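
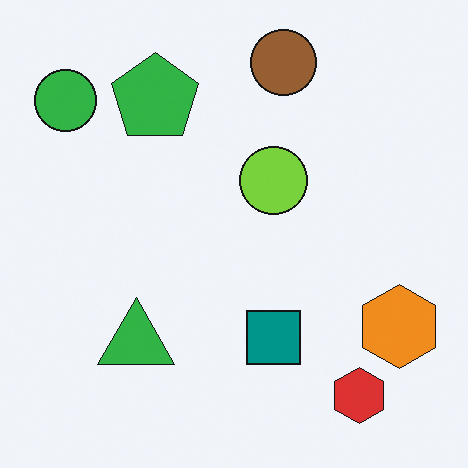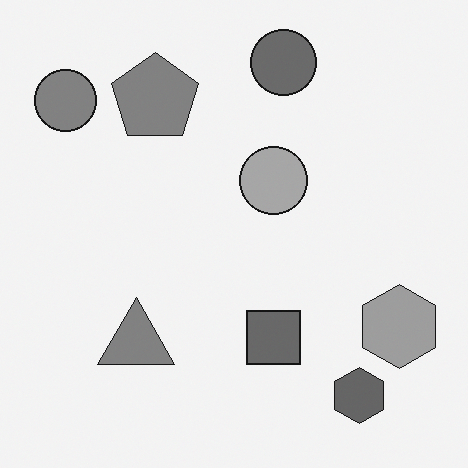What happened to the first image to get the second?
This is the original image converted to grayscale.

All color is removed — every shape is now a shade of grey.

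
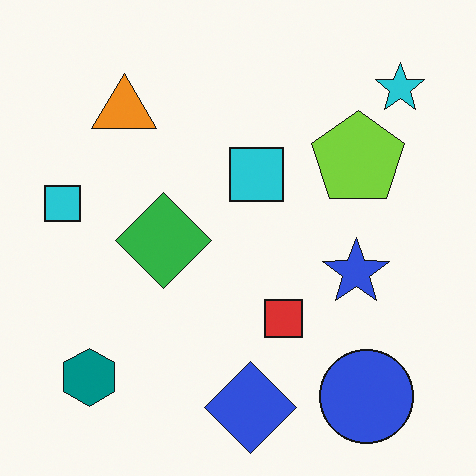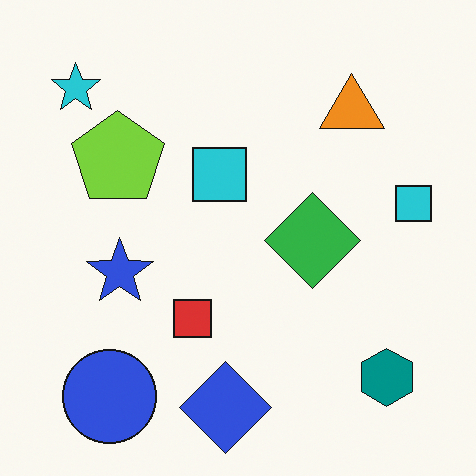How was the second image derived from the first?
The transformation is: flipped horizontally (left ↔ right).

The cyan star is in the top-right of the first image and the top-left of the second — shapes on opposite sides of the vertical midline have swapped in a mirror flip.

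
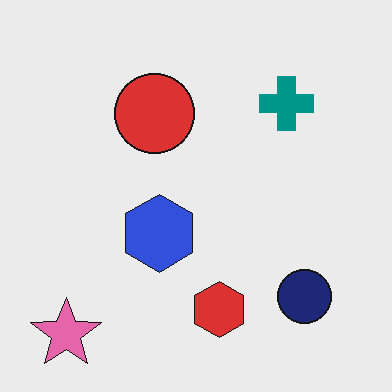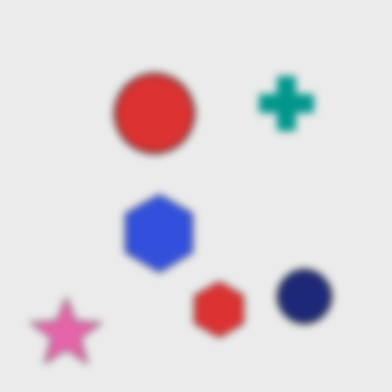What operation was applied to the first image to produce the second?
The image was moderately blurred.

Shape edges and outlines are uniformly softened across the whole image.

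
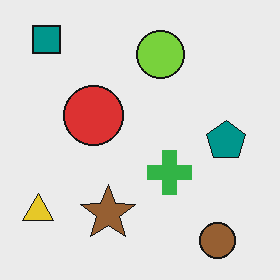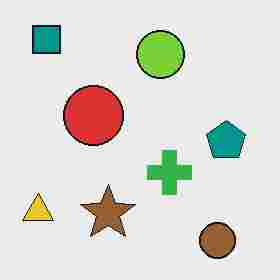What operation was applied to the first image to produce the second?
This is the original image heavily JPEG-compressed with obvious blocking artifacts.

Blocky 8×8 compression artifacts appear around shape edges and the flat background shows ringing — characteristic JPEG degradation.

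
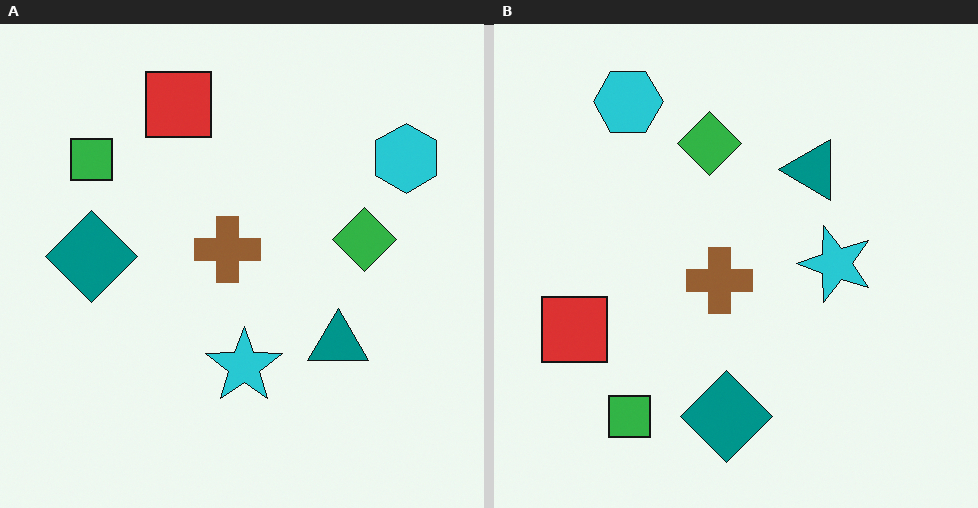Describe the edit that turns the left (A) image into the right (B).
Rotated 90° counter-clockwise.

The cyan hexagon sits in the top-right of the left (A) image and the top-left of the right (B) — consistent with a whole-image 90° counter-clockwise rotation.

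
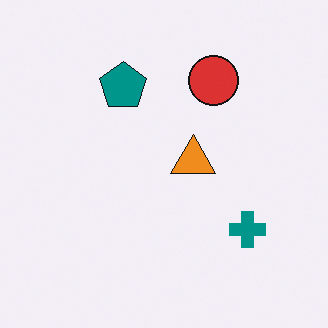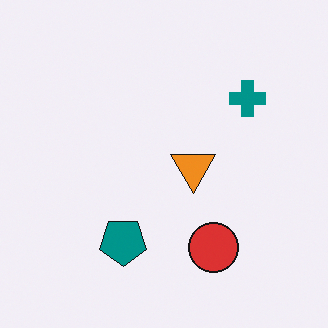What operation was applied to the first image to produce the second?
Flipped vertically (top ↔ bottom).

The red circle is in the top of the first image and the bottom of the second — shapes on opposite sides of the horizontal midline have swapped in a mirror flip.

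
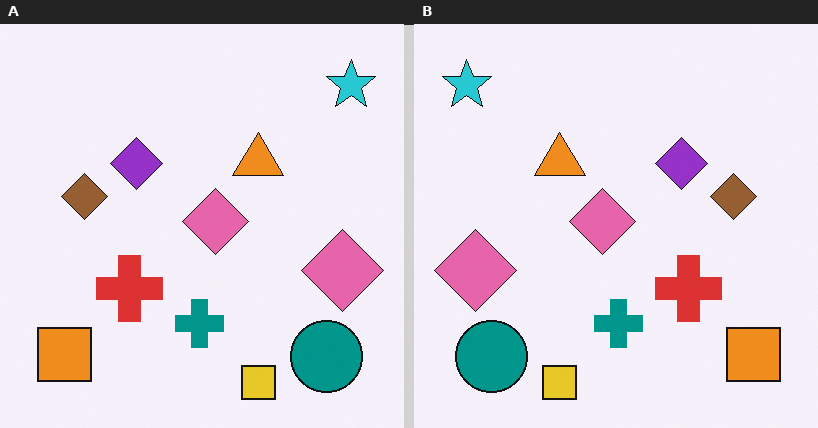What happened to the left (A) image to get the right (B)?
It was flipped horizontally (left ↔ right).

The cyan star is in the top-right of the left (A) image and the top-left of the right (B) — shapes on opposite sides of the vertical midline have swapped in a mirror flip.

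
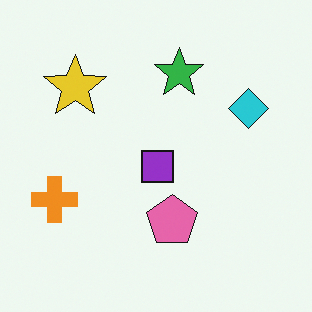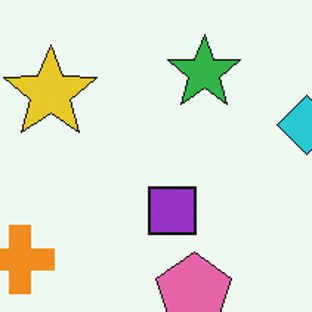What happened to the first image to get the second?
The image was cropped slightly and scaled back up.

The visible shapes are larger and the field of view is narrower; shapes near the original edges may be partly or wholly outside the frame — a crop-and-rescale.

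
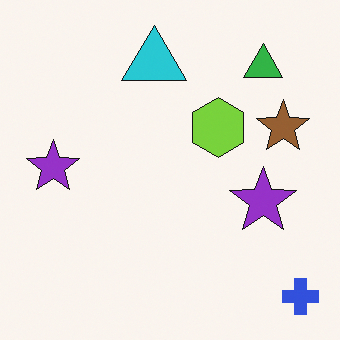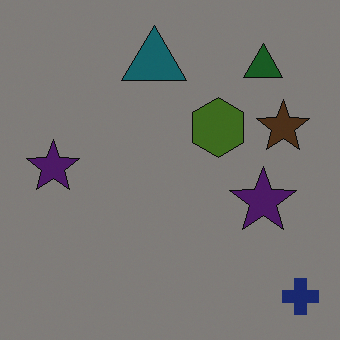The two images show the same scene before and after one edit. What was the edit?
The image was darkened a lot.

Every pixel — background and shapes alike — is uniformly darkened.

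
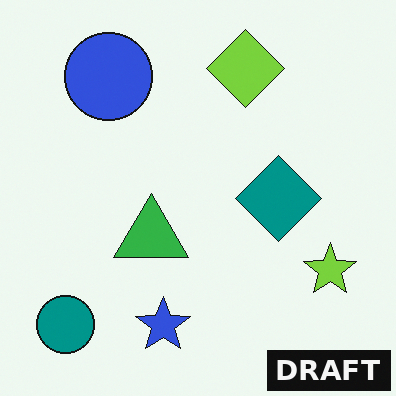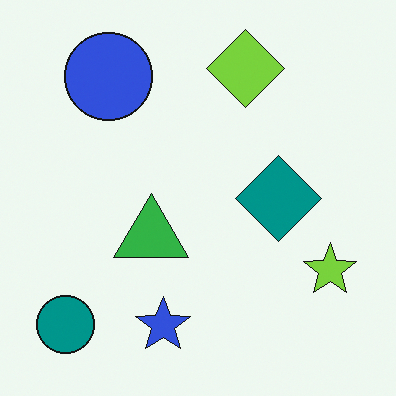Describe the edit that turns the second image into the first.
The first image is the second watermarked with the text "DRAFT" in the lower-right corner.

A dark label reading "DRAFT" appears in the lower-right corner.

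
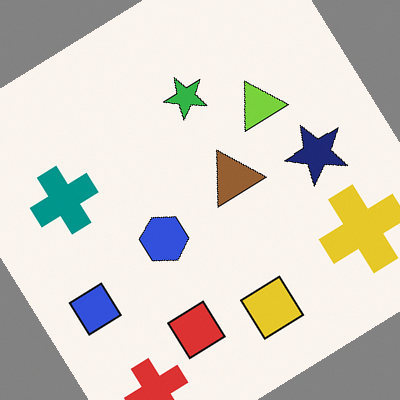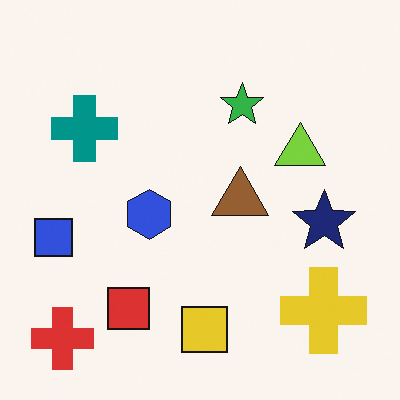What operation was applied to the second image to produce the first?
The transformation is: rotated counter-clockwise by a large amount — several tens of degrees.

Every shape is tilted by the same angle and the image corners show triangular fill wedges — a whole-image rotation by a non-right angle.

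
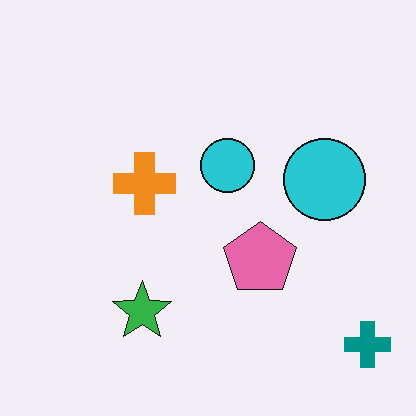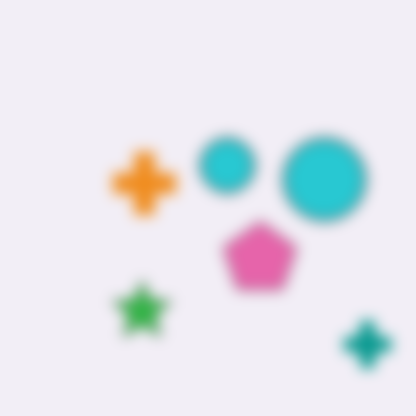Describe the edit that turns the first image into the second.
The image was strongly gaussian-blurred.

Shape edges and outlines are uniformly softened across the whole image.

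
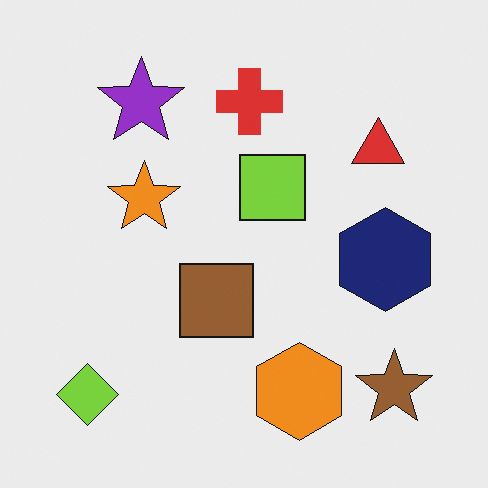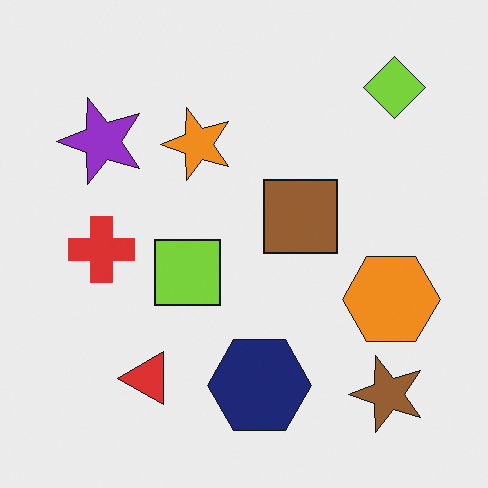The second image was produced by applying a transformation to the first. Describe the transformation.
The transformation is: transposed (reflected across the top-left ↔ bottom-right diagonal).

Shapes have swapped their row and column positions — what was in the top-right is now in the bottom-left — a diagonal reflection.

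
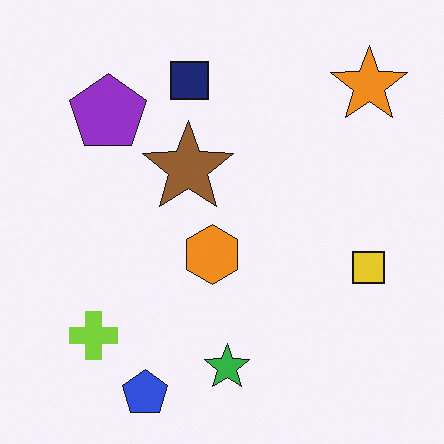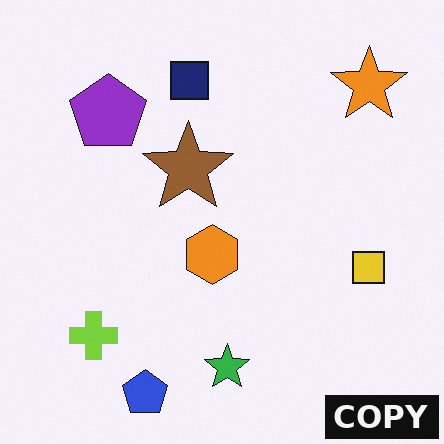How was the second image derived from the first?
Watermarked with the text "COPY" in the lower-right corner.

A dark label reading "COPY" appears in the lower-right corner.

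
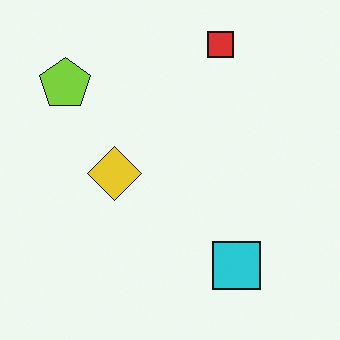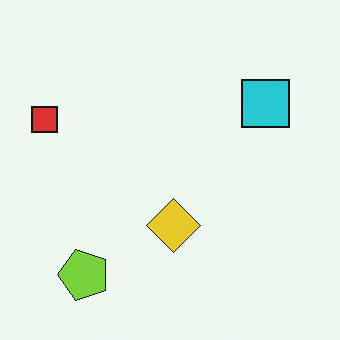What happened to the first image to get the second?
The transformation is: rotated 90° counter-clockwise.

The lime pentagon sits in the top-left of the first image and the bottom-left of the second — consistent with a whole-image 90° counter-clockwise rotation.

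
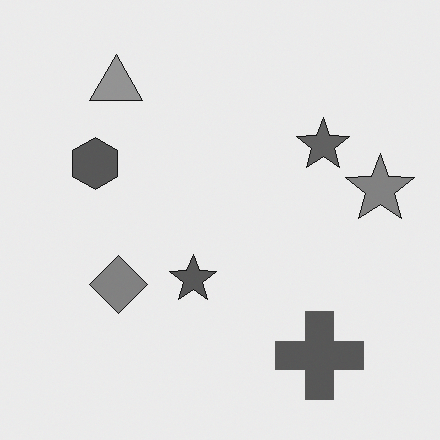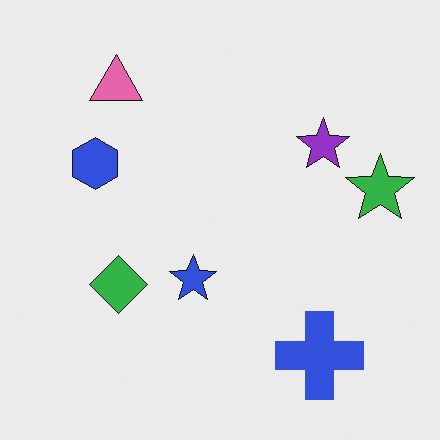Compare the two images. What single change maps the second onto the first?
It was converted to grayscale.

All color is removed — every shape is now a shade of grey.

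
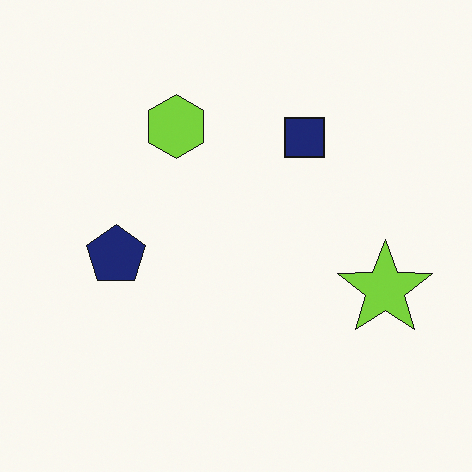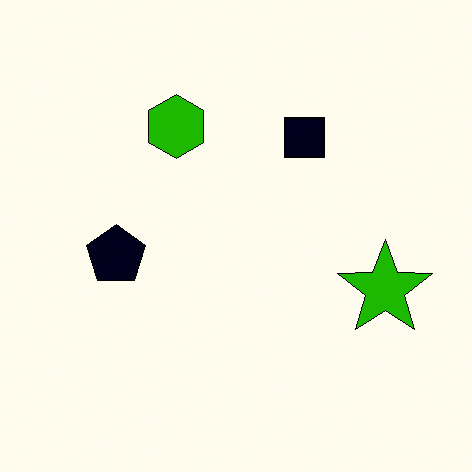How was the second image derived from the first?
The transformation is: boosted in contrast.

Tones are pushed away from mid-grey across the whole image — a global contrast change.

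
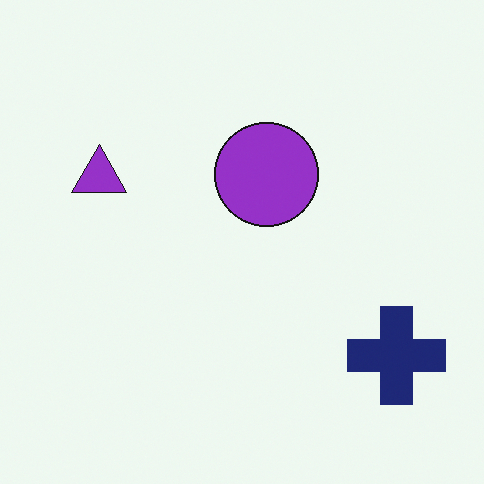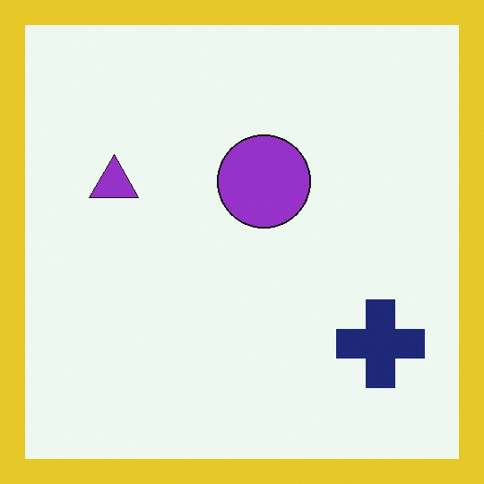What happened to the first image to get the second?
The image was framed with a yellow border.

A solid yellow frame runs around the edge of the second image, with the content slightly shrunk inside it.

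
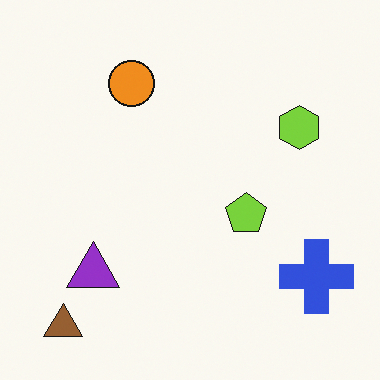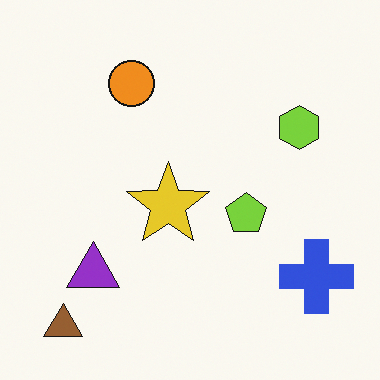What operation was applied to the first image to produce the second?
The transformation is: overlaid with an additional yellow star.

A yellow star appears in the second image that is absent from the first.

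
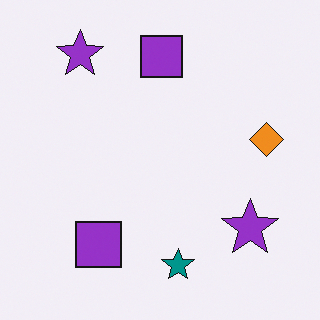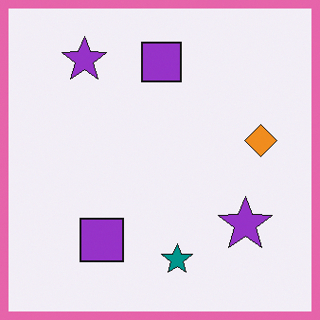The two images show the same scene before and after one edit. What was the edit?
Framed with a pink border.

A solid pink frame runs around the edge of the second image, with the content slightly shrunk inside it.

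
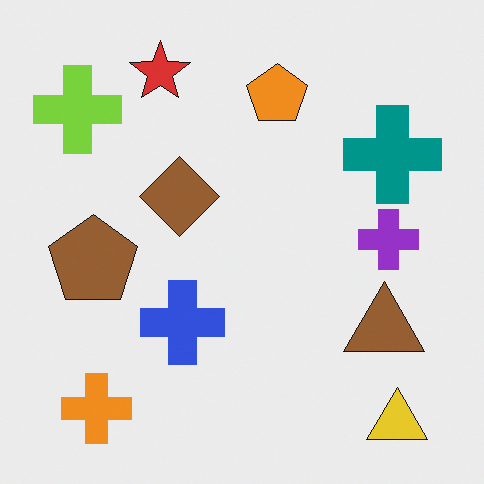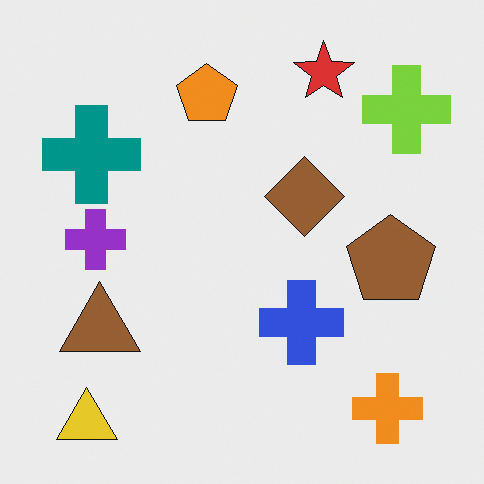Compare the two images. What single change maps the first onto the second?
The image was flipped horizontally (left ↔ right).

The lime cross is in the top-left of the first image and the top-right of the second — shapes on opposite sides of the vertical midline have swapped in a mirror flip.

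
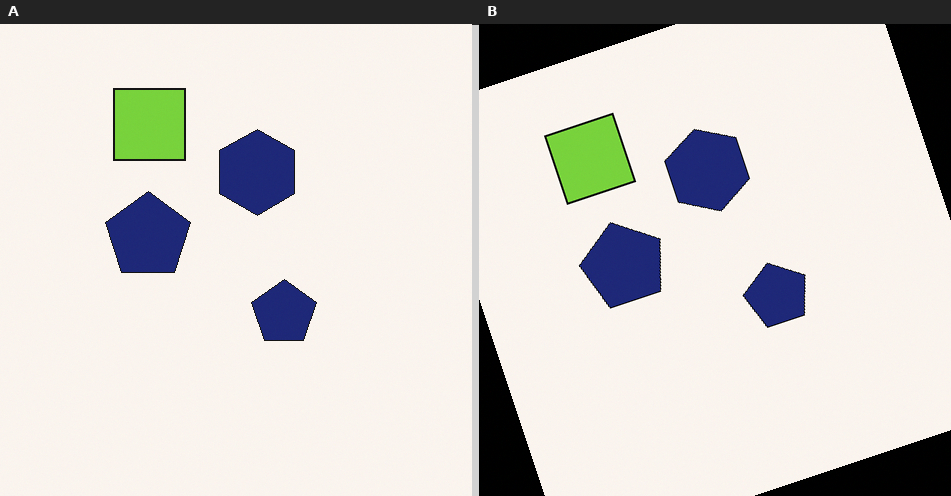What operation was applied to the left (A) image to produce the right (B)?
This is the original image rotated counter-clockwise by a clearly visible amount.

Every shape is tilted by the same angle and the image corners show triangular fill wedges — a whole-image rotation by a non-right angle.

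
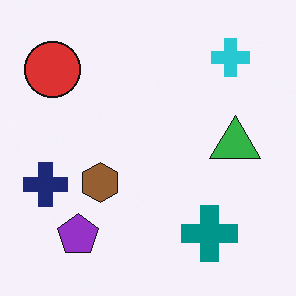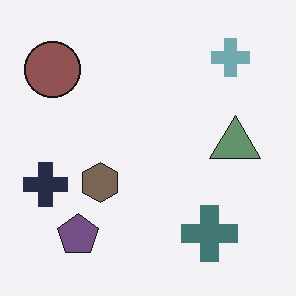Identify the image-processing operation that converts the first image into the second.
The image was made much more muted (saturation change).

All colors are more muted and greyish — a global saturation change.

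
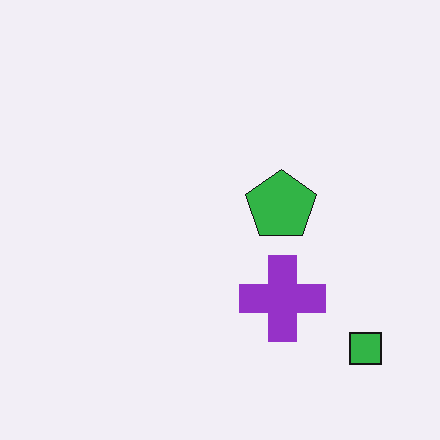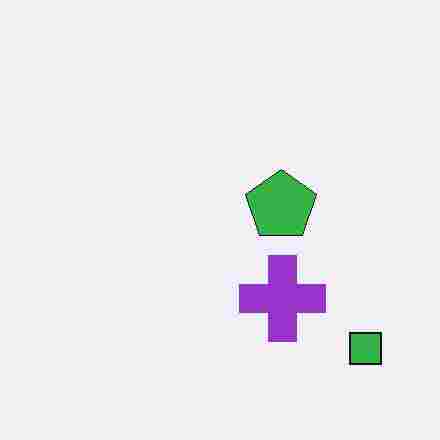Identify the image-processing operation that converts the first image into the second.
Degraded with heavy JPEG compression.

Blocky 8×8 compression artifacts appear around shape edges and the flat background shows ringing — characteristic JPEG degradation.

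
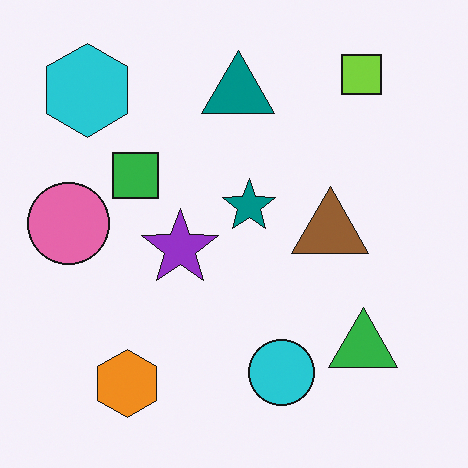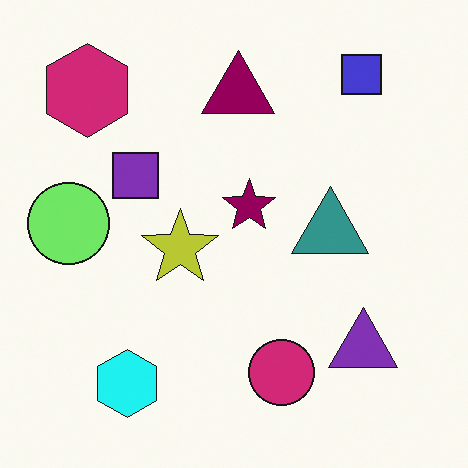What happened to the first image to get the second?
It was hue-shifted through roughly a third of the color wheel.

Every shape's color has rotated by the same amount around the hue wheel — a uniform hue shift.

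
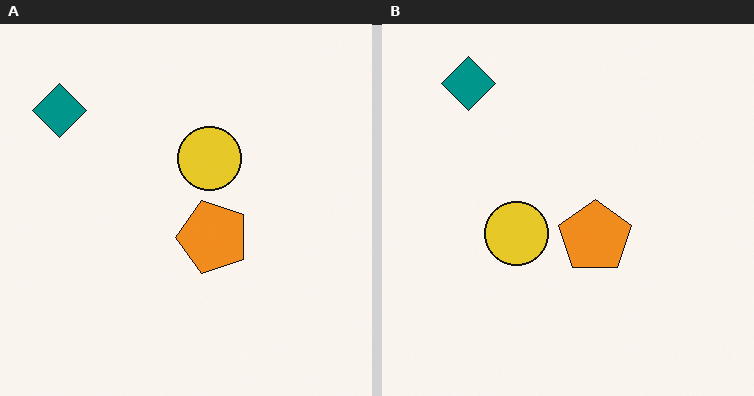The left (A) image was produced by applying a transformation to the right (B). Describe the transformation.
This is the original image transposed (reflected across the top-left ↔ bottom-right diagonal).

Shapes have swapped their row and column positions — what was in the top-right is now in the bottom-left — a diagonal reflection.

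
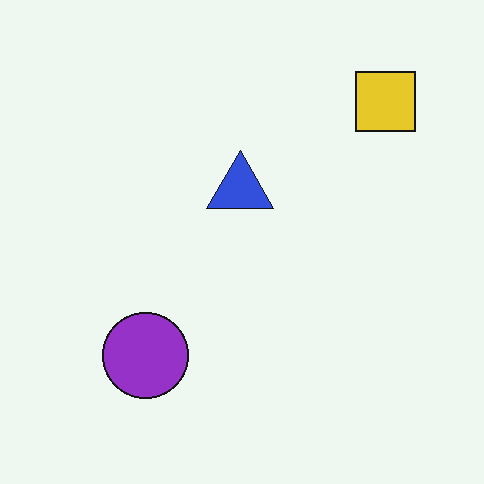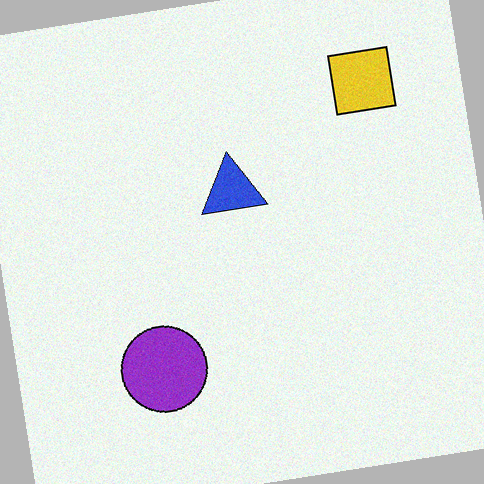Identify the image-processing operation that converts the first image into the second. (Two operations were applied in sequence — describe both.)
The second image is the first degraded with light additive noise, then rotated counter-clockwise by a few degrees.

Random speckle covers the whole image, including the flat background. Every shape is tilted by the same angle and the image corners show triangular fill wedges — a whole-image rotation by a non-right angle.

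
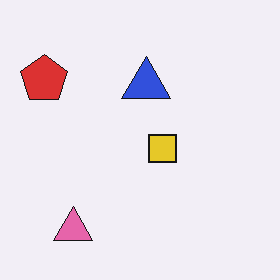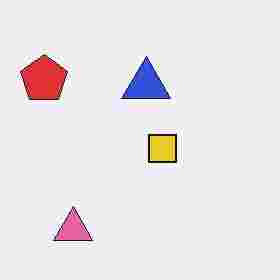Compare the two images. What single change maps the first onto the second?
Heavily JPEG-compressed with obvious blocking artifacts.

Blocky 8×8 compression artifacts appear around shape edges and the flat background shows ringing — characteristic JPEG degradation.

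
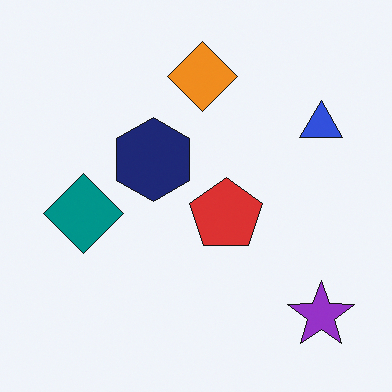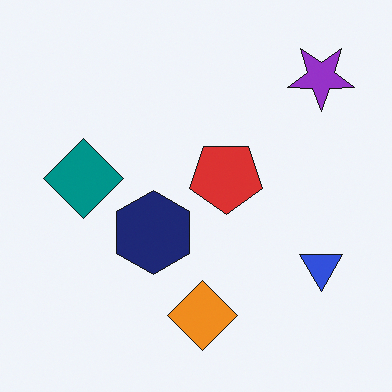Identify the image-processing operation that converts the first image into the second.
The second image is the first flipped vertically (top ↔ bottom).

The orange diamond is in the top of the first image and the bottom of the second — shapes on opposite sides of the horizontal midline have swapped in a mirror flip.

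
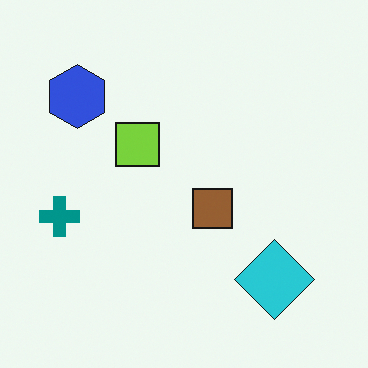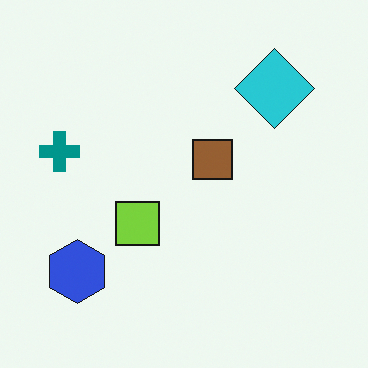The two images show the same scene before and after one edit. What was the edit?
The image was flipped vertically (top ↔ bottom).

The cyan diamond is in the bottom-right of the first image and the top-right of the second — shapes on opposite sides of the horizontal midline have swapped in a mirror flip.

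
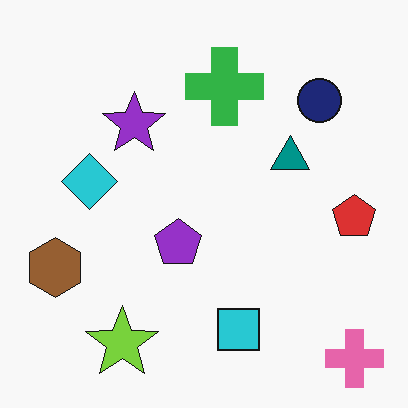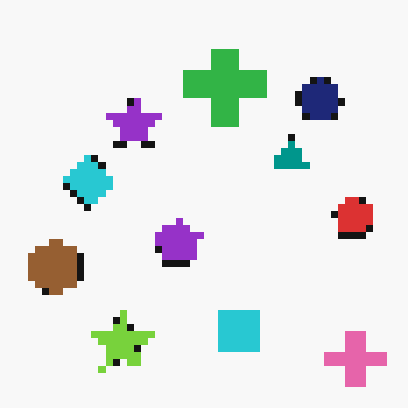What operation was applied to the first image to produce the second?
The image was pixelated into visible square blocks.

Shapes are reduced to large square blocks; fine edges and outlines are lost — a downscale-then-upscale (mosaic) effect.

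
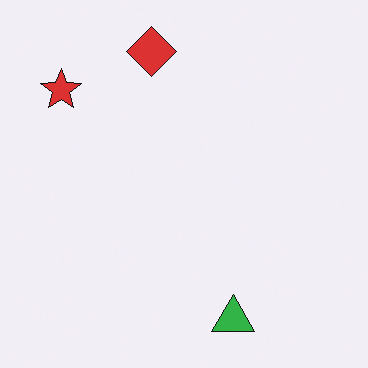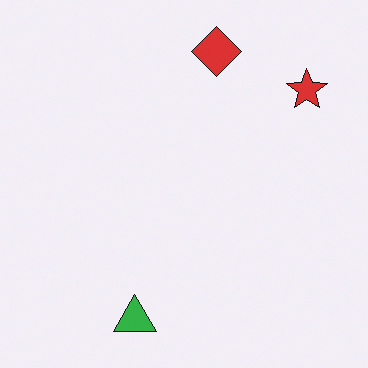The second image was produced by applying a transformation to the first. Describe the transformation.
The transformation is: flipped horizontally (left ↔ right).

The red star is in the top-left of the first image and the top-right of the second — shapes on opposite sides of the vertical midline have swapped in a mirror flip.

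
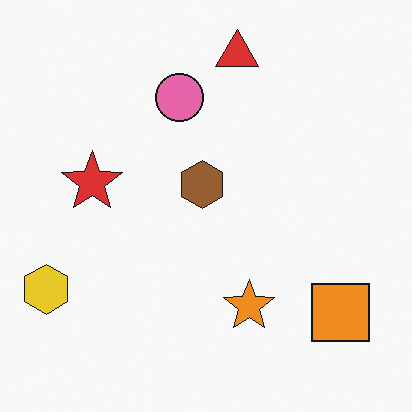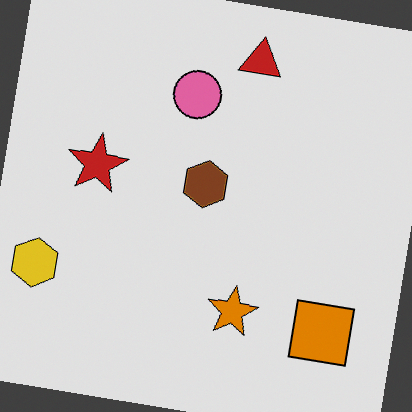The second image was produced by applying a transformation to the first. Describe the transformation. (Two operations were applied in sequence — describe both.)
The transformation is: rotated clockwise by a few degrees, then posterized to a reduced palette.

Every shape is tilted by the same angle and the image corners show triangular fill wedges — a whole-image rotation by a non-right angle. Each flat color has snapped to a coarser quantized level — most visibly, the near-white background has dropped to a flat grey.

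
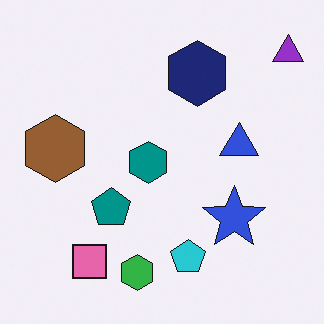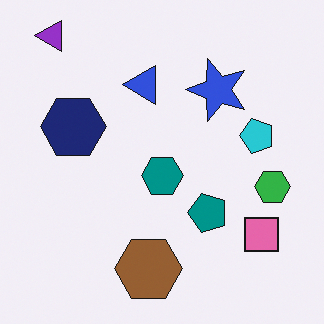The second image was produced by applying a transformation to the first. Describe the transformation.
The image was rotated 90° counter-clockwise.

The purple triangle sits in the top-right of the first image and the top-left of the second — consistent with a whole-image 90° counter-clockwise rotation.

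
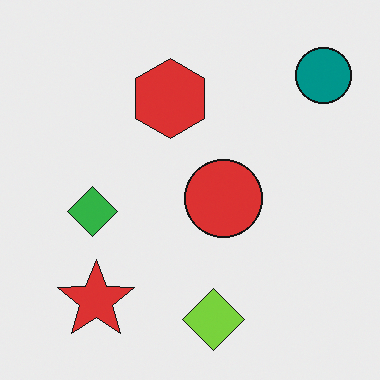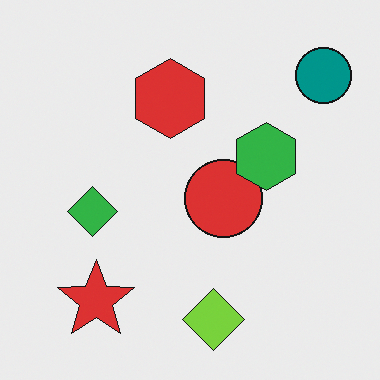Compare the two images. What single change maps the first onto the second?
It was overlaid with an additional green hexagon.

A green hexagon appears in the second image that is absent from the first.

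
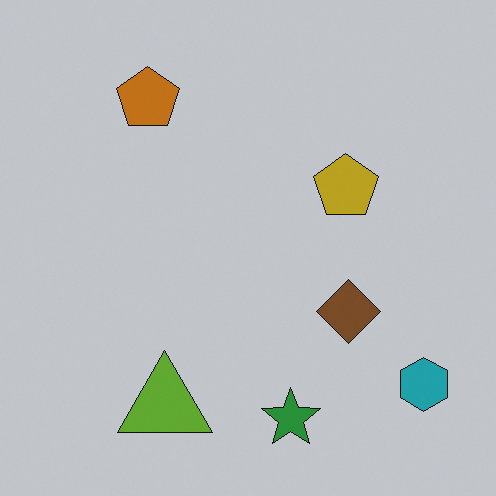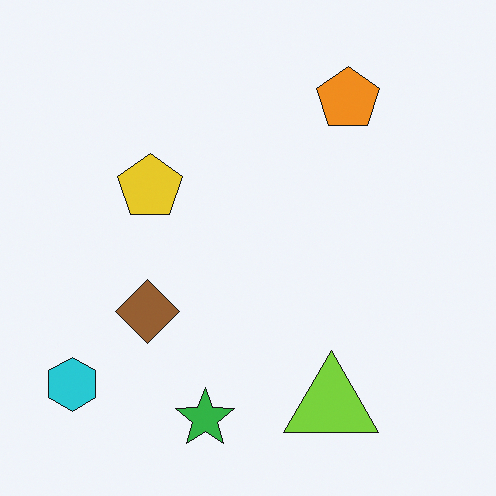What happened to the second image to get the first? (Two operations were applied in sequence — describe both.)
The first image is the second darkened a little, then flipped horizontally (left ↔ right).

Every pixel — background and shapes alike — is uniformly darkened. The cyan hexagon is in the bottom-left of the second image and the bottom-right of the first — shapes on opposite sides of the vertical midline have swapped in a mirror flip.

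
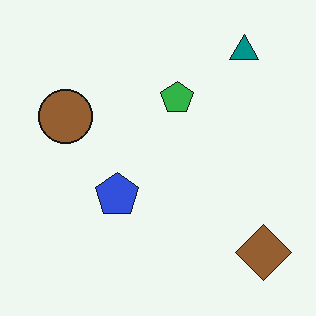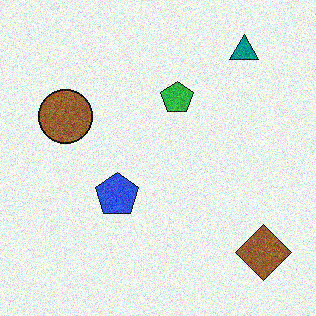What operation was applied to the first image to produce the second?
It was degraded with moderate additive noise.

Random speckle covers the whole image, including the flat background.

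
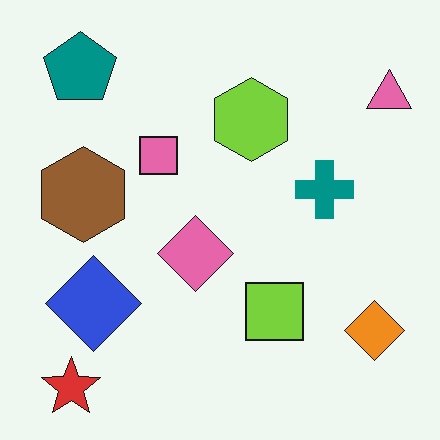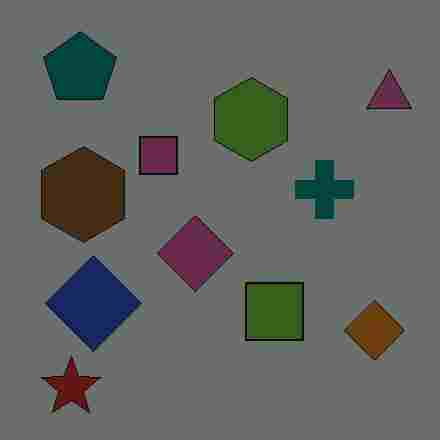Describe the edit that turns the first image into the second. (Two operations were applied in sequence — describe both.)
It was noticeably darkened, then degraded with heavy JPEG compression.

Every pixel — background and shapes alike — is uniformly darkened. Blocky 8×8 compression artifacts appear around shape edges and the flat background shows ringing — characteristic JPEG degradation.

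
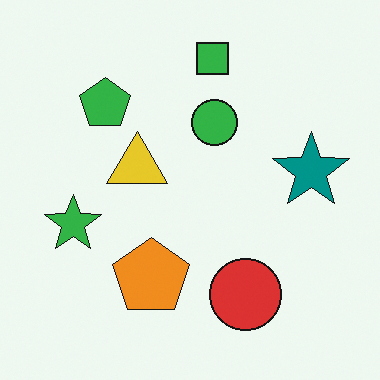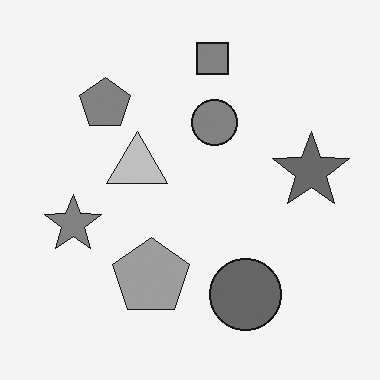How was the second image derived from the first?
The image was converted to grayscale.

All color is removed — every shape is now a shade of grey.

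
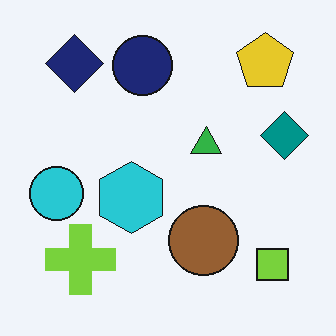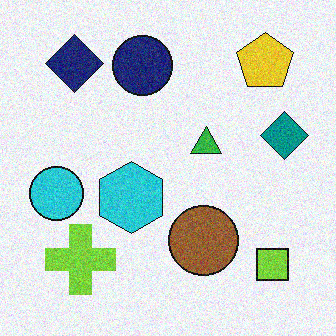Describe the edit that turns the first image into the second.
It was degraded with visible gaussian noise.

Random speckle covers the whole image, including the flat background.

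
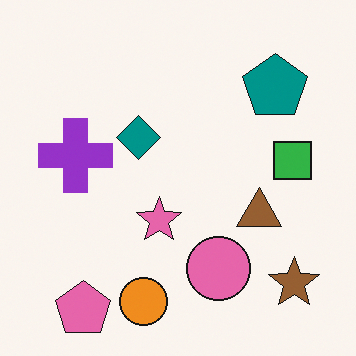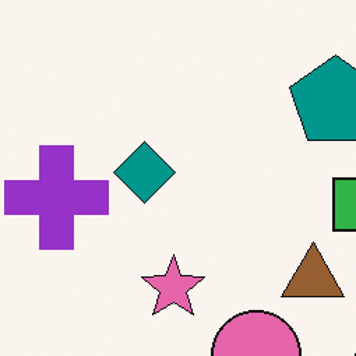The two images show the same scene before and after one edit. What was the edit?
It was cropped to a modestly smaller region and rescaled.

The visible shapes are larger and the field of view is narrower; shapes near the original edges may be partly or wholly outside the frame — a crop-and-rescale.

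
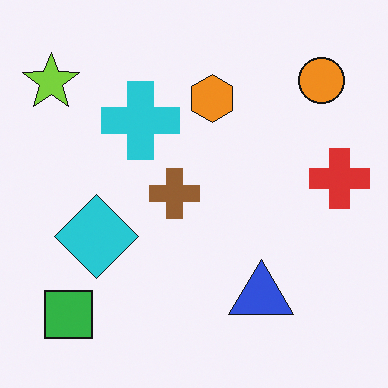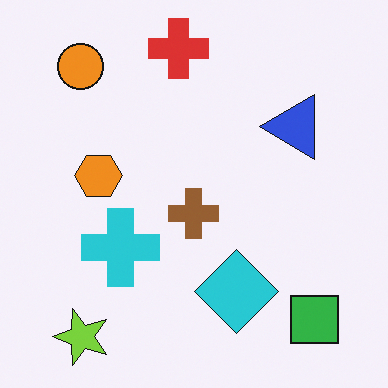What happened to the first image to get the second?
The transformation is: rotated 90° counter-clockwise.

The lime star sits in the top-left of the first image and the bottom-left of the second — consistent with a whole-image 90° counter-clockwise rotation.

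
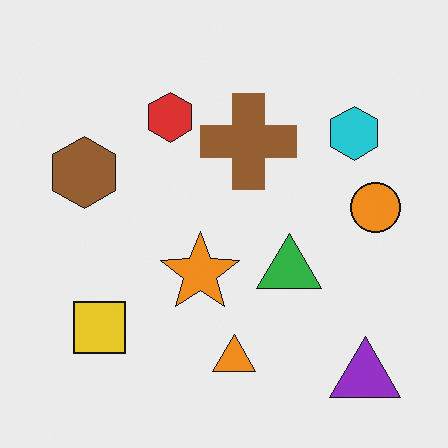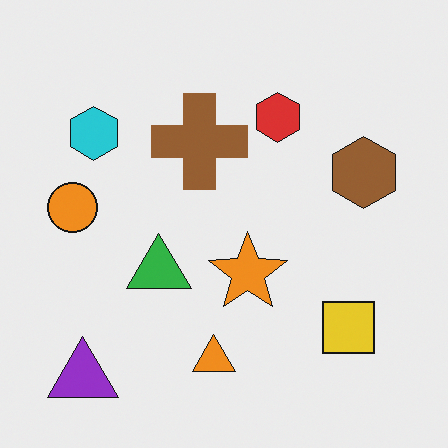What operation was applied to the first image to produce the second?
Flipped horizontally (left ↔ right).

The orange circle is in the right of the first image and the left of the second — shapes on opposite sides of the vertical midline have swapped in a mirror flip.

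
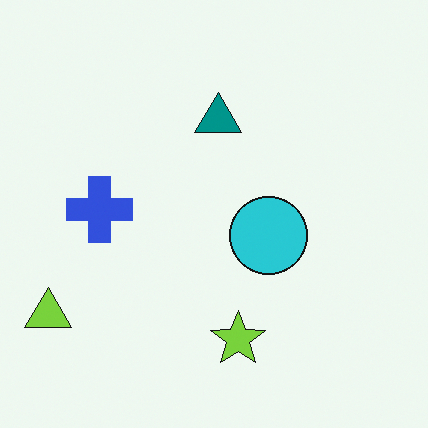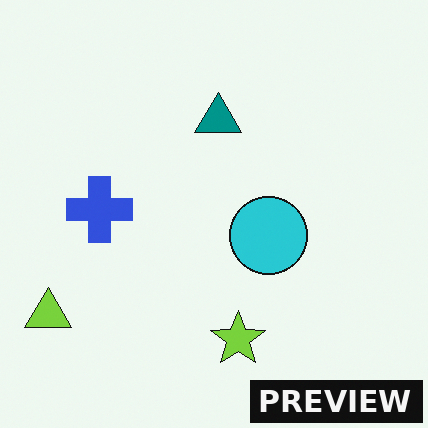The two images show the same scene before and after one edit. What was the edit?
Watermarked with the text "PREVIEW" in the lower-right corner.

A dark label reading "PREVIEW" appears in the lower-right corner.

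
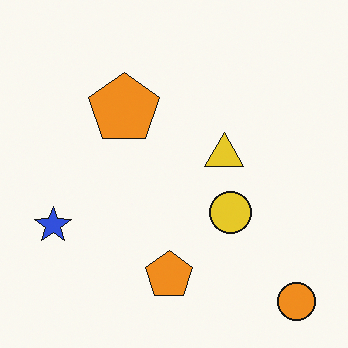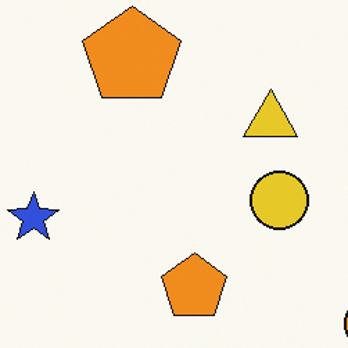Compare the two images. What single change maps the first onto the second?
Cropped to a modestly smaller region and rescaled.

The visible shapes are larger and the field of view is narrower; shapes near the original edges may be partly or wholly outside the frame — a crop-and-rescale.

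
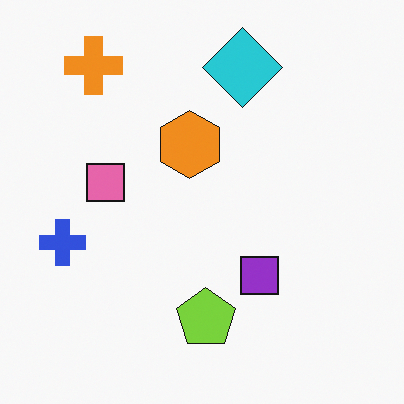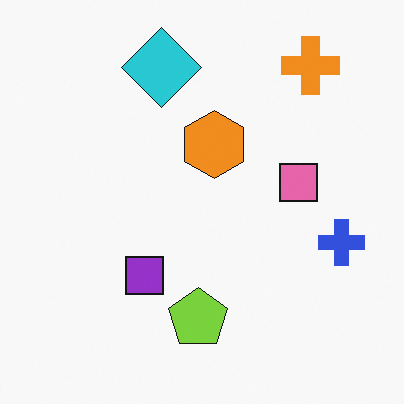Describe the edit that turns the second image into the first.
It was flipped horizontally (left ↔ right).

The blue cross is in the right of the second image and the left of the first — shapes on opposite sides of the vertical midline have swapped in a mirror flip.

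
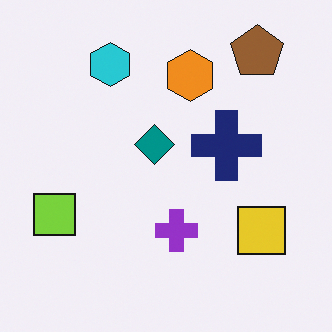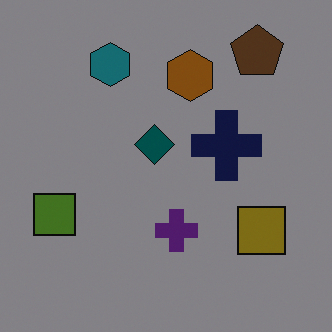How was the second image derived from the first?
Substantially darkened.

Every pixel — background and shapes alike — is uniformly darkened.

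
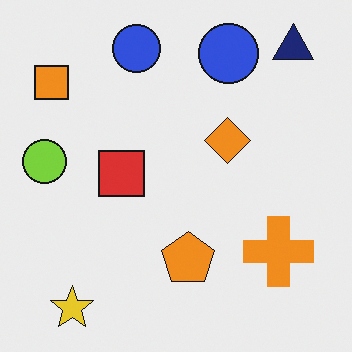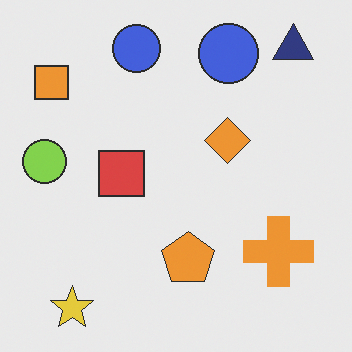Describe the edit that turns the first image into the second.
Given slightly reduced contrast.

Tones are pushed toward mid-grey across the whole image — a global contrast change.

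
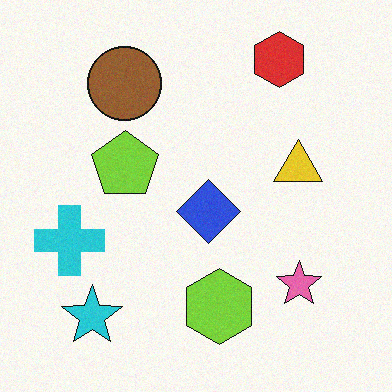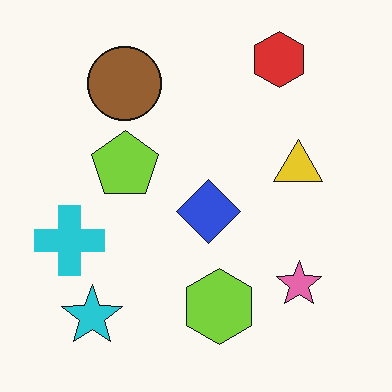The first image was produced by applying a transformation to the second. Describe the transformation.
The transformation is: degraded with light additive noise.

Random speckle covers the whole image, including the flat background.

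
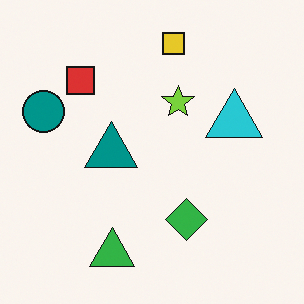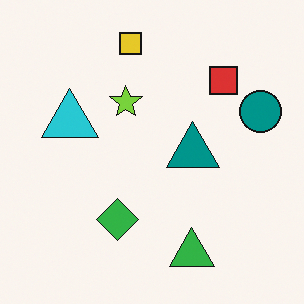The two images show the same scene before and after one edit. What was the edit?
It was flipped horizontally (left ↔ right).

The teal circle is in the left of the first image and the right of the second — shapes on opposite sides of the vertical midline have swapped in a mirror flip.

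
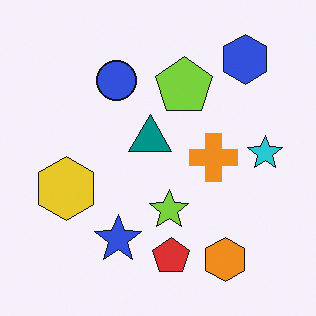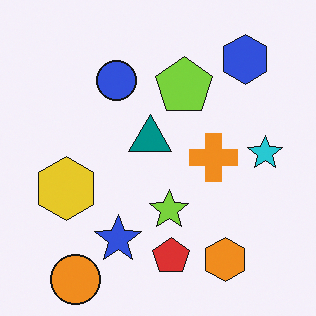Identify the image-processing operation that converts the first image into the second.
The image was overlaid with an additional orange circle.

An orange circle appears in the second image that is absent from the first.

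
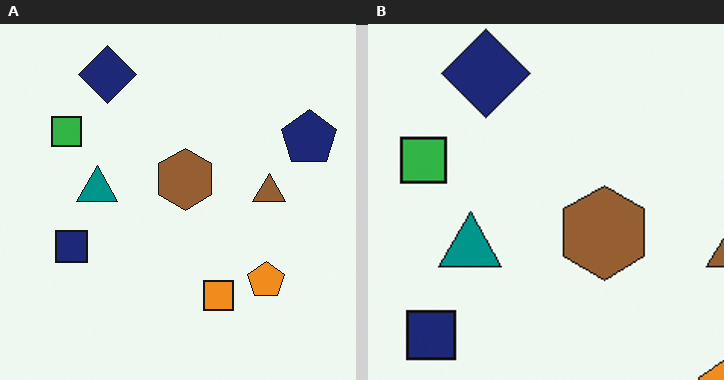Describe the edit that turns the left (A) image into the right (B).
The transformation is: cropped slightly and scaled back up.

The visible shapes are larger and the field of view is narrower; shapes near the original edges may be partly or wholly outside the frame — a crop-and-rescale.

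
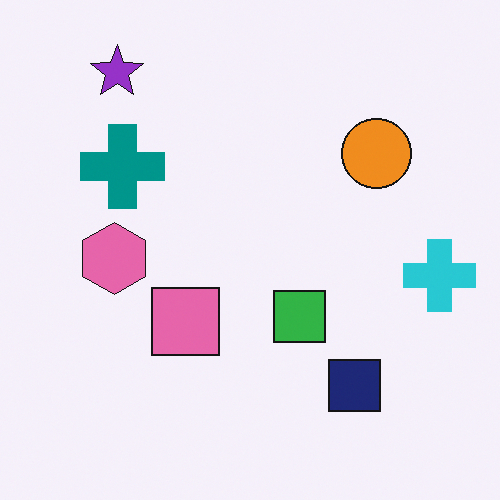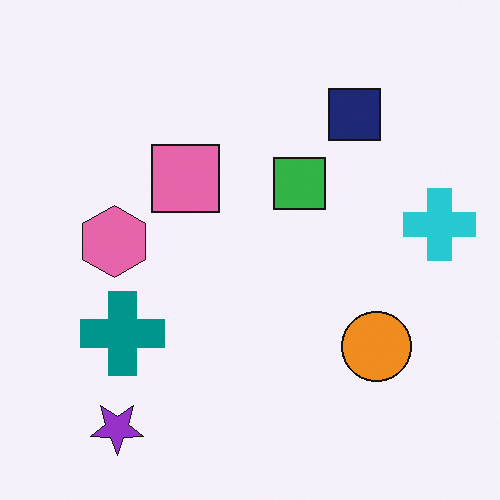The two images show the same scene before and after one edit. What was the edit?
The image was flipped vertically (top ↔ bottom).

The purple star is in the top-left of the first image and the bottom-left of the second — shapes on opposite sides of the horizontal midline have swapped in a mirror flip.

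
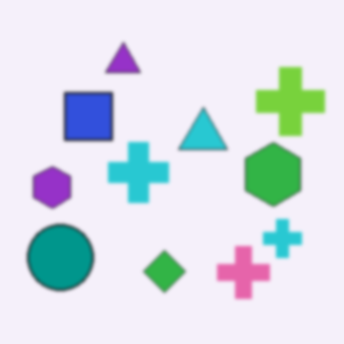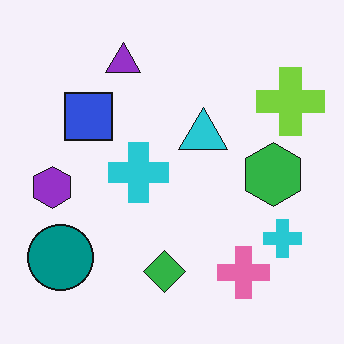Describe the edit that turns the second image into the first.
The transformation is: slightly softened.

Shape edges and outlines are uniformly softened across the whole image.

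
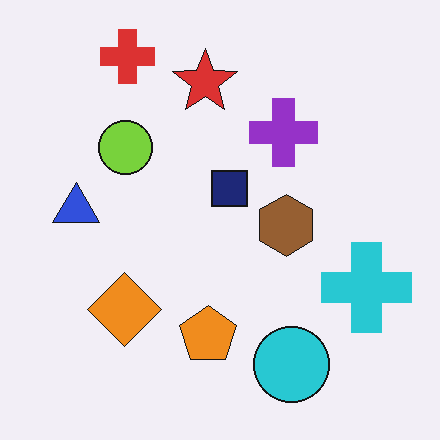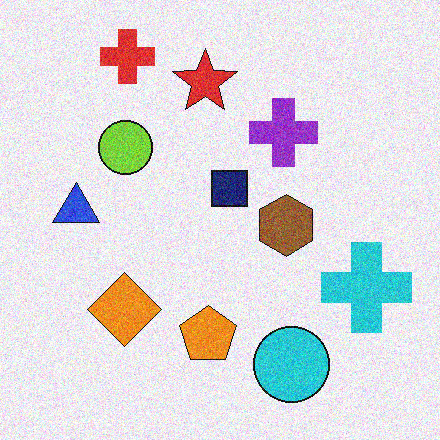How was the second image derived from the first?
Degraded with visible gaussian noise.

Random speckle covers the whole image, including the flat background.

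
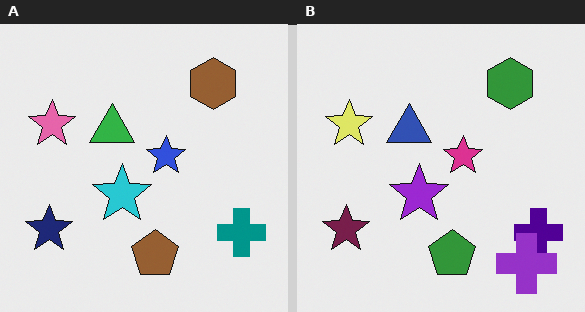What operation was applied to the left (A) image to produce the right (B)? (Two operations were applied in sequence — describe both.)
This is the original image hue-shifted noticeably, then overlaid with an additional purple cross.

Every shape's color has rotated by the same amount around the hue wheel — a uniform hue shift. A purple cross appears in the right (B) image that is absent from the left (A).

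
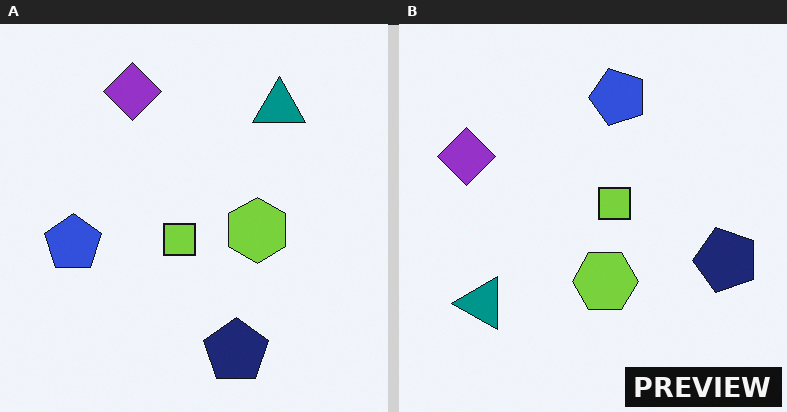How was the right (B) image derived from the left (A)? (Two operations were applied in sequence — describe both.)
The image was transposed (reflected across the top-left ↔ bottom-right diagonal), then watermarked with the text "PREVIEW" in the lower-right corner.

Shapes have swapped their row and column positions — what was in the top-right is now in the bottom-left — a diagonal reflection. A dark label reading "PREVIEW" appears in the lower-right corner.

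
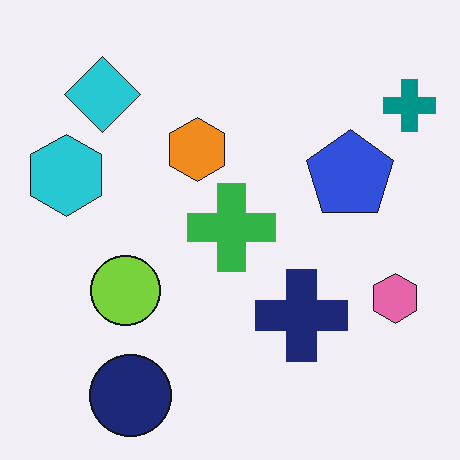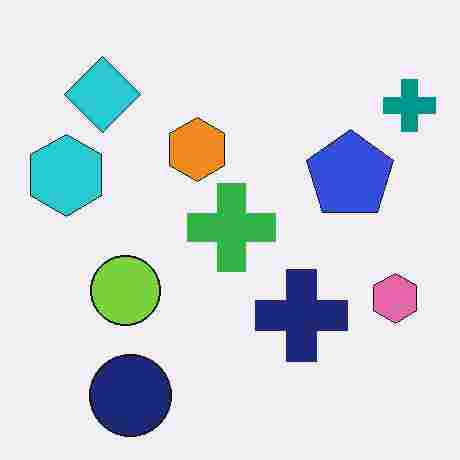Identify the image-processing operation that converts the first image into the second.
It was heavily JPEG-compressed with obvious blocking artifacts.

Blocky 8×8 compression artifacts appear around shape edges and the flat background shows ringing — characteristic JPEG degradation.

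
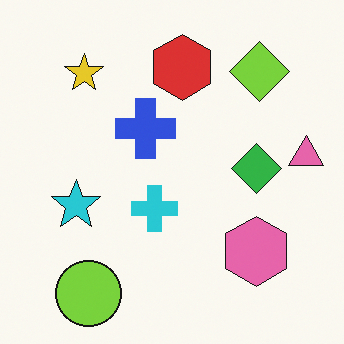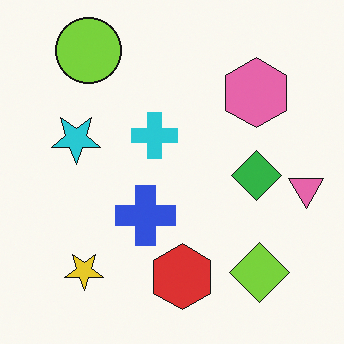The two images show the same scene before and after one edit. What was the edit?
The second image is the first flipped vertically (top ↔ bottom).

The lime circle is in the bottom-left of the first image and the top-left of the second — shapes on opposite sides of the horizontal midline have swapped in a mirror flip.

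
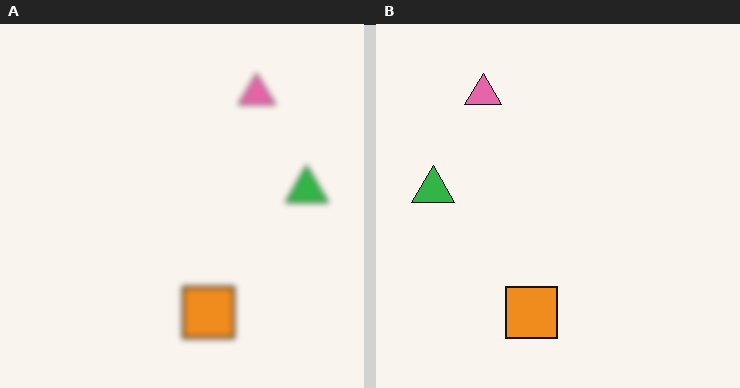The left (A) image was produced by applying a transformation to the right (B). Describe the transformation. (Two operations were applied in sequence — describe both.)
The image was moderately blurred, then flipped horizontally (left ↔ right).

Shape edges and outlines are uniformly softened across the whole image. The green triangle is in the left of the right (B) image and the right of the left (A) — shapes on opposite sides of the vertical midline have swapped in a mirror flip.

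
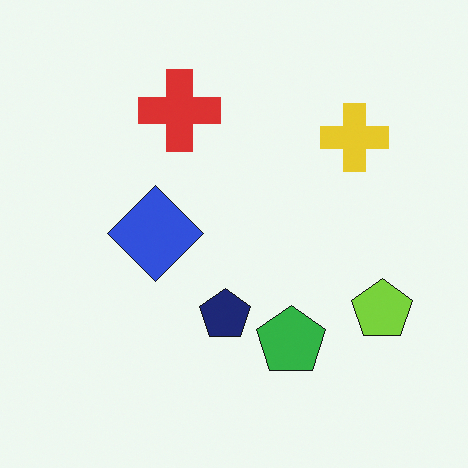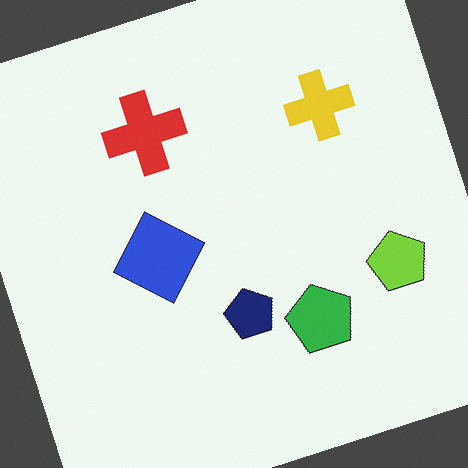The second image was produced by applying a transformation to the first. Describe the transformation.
The second image is the first rotated counter-clockwise by a moderate amount.

Every shape is tilted by the same angle and the image corners show triangular fill wedges — a whole-image rotation by a non-right angle.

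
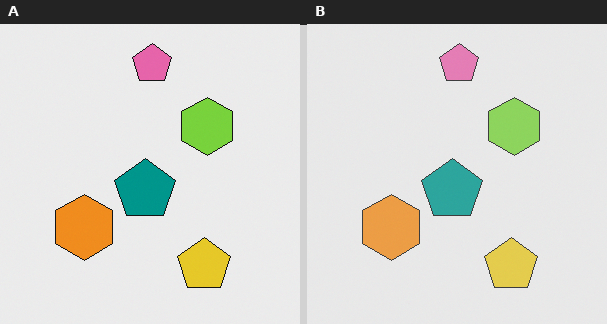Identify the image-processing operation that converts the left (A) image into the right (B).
The right (B) image is the left (A) given slightly reduced contrast.

Tones are pushed toward mid-grey across the whole image — a global contrast change.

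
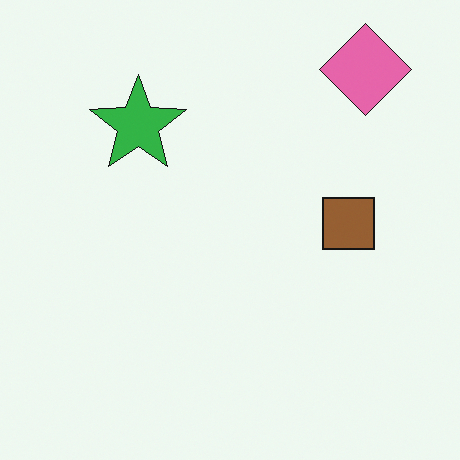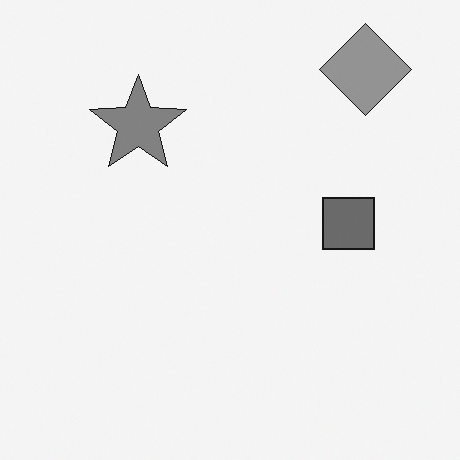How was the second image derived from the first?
The image was converted to grayscale.

All color is removed — every shape is now a shade of grey.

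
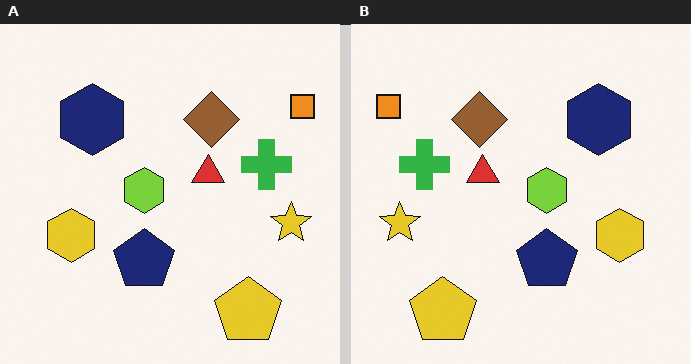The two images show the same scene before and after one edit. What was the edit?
The transformation is: flipped horizontally (left ↔ right).

The orange square is in the top-right of the left (A) image and the top-left of the right (B) — shapes on opposite sides of the vertical midline have swapped in a mirror flip.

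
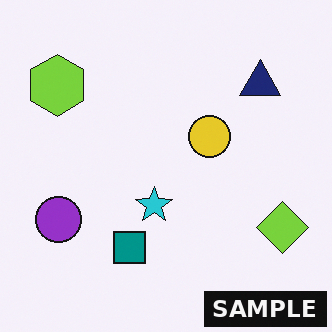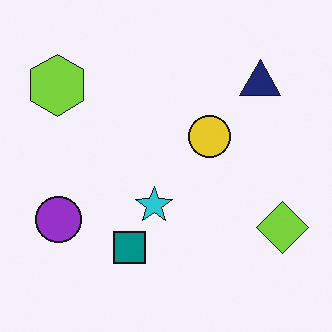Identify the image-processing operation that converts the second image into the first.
This is the original image watermarked with the text "SAMPLE" in the lower-right corner.

A dark label reading "SAMPLE" appears in the lower-right corner.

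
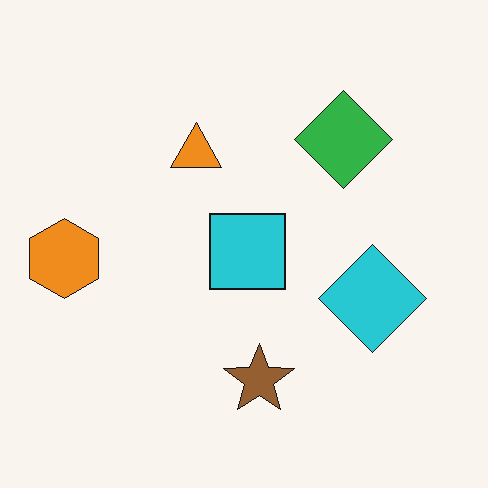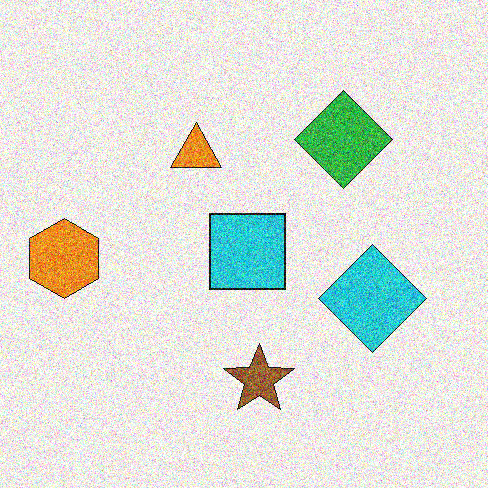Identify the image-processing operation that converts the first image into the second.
The second image is the first degraded with strong gaussian noise.

Random speckle covers the whole image, including the flat background.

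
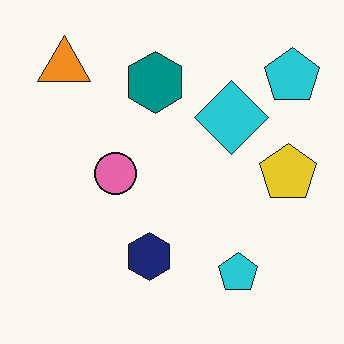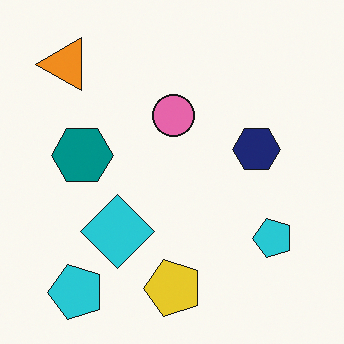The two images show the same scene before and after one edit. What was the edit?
It was transposed (reflected across the top-left ↔ bottom-right diagonal).

Shapes have swapped their row and column positions — what was in the top-right is now in the bottom-left — a diagonal reflection.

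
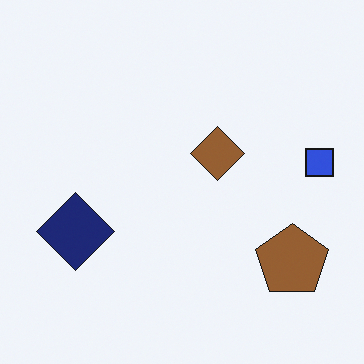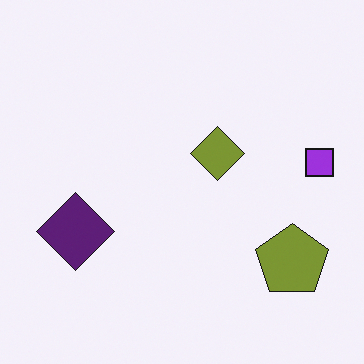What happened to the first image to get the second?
This is the original image hue-shifted slightly.

Every shape's color has rotated by the same amount around the hue wheel — a uniform hue shift.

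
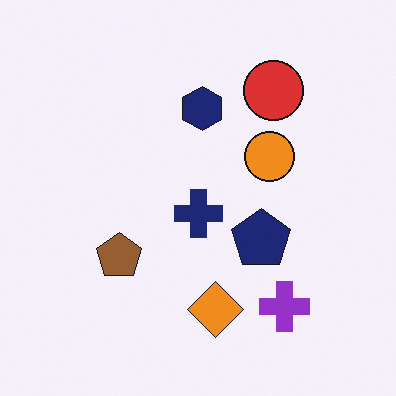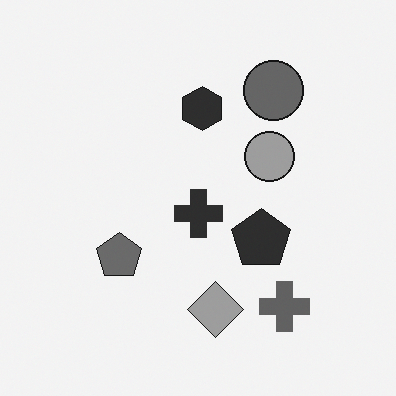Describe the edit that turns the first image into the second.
It was converted to grayscale.

All color is removed — every shape is now a shade of grey.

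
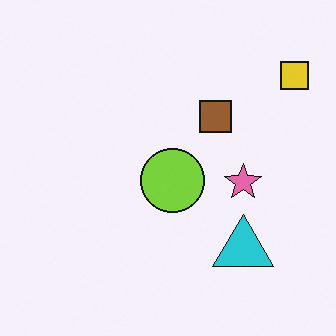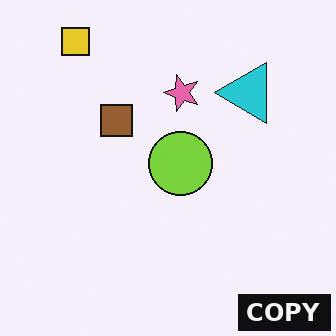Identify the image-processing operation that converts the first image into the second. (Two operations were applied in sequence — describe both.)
This is the original image rotated 90° counter-clockwise, then watermarked with the text "COPY" in the lower-right corner.

The yellow square sits in the top-right of the first image and the top-left of the second — consistent with a whole-image 90° counter-clockwise rotation. A dark label reading "COPY" appears in the lower-right corner.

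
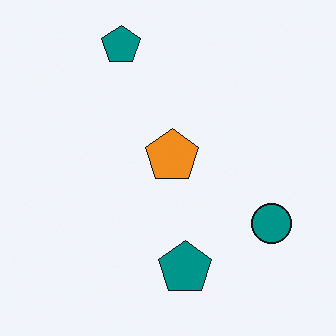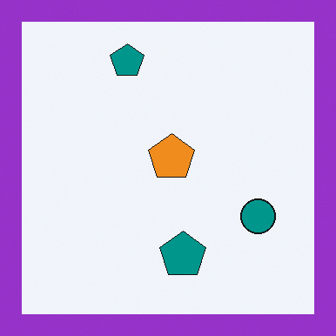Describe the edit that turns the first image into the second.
It was framed with a purple border.

A solid purple frame runs around the edge of the second image, with the content slightly shrunk inside it.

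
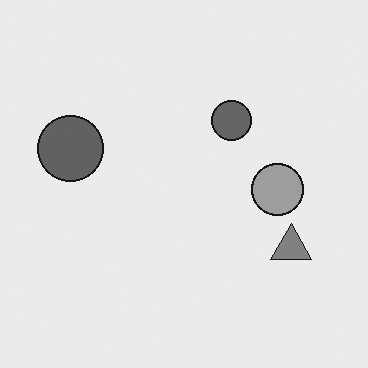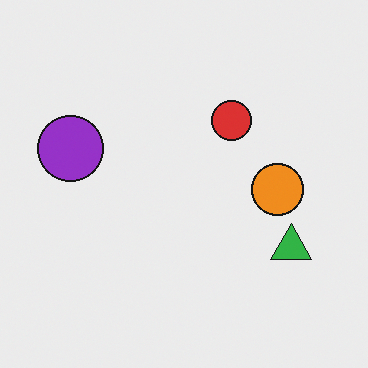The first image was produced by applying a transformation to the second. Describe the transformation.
The first image is the second converted to grayscale.

All color is removed — every shape is now a shade of grey.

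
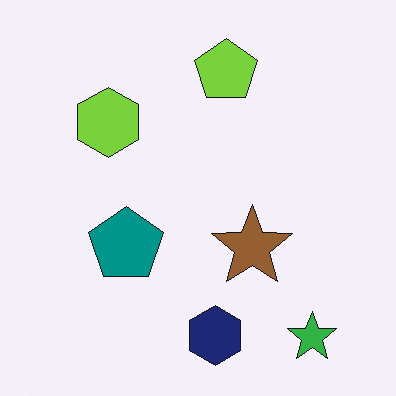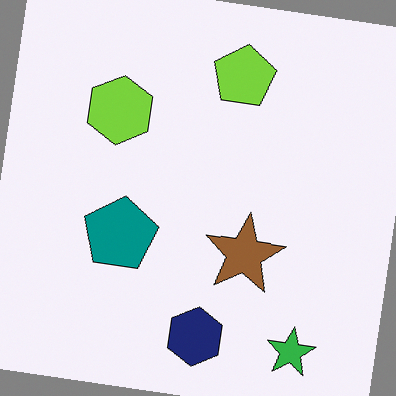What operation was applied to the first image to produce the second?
This is the original image rotated clockwise by a small amount.

Every shape is tilted by the same angle and the image corners show triangular fill wedges — a whole-image rotation by a non-right angle.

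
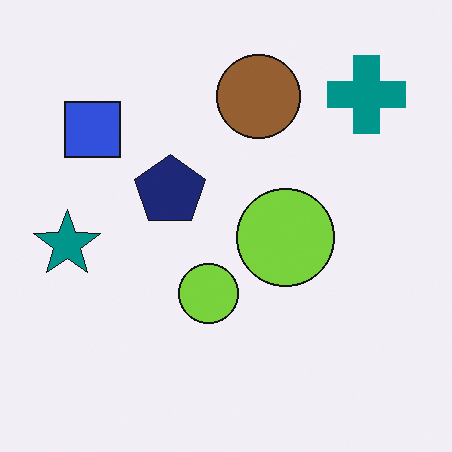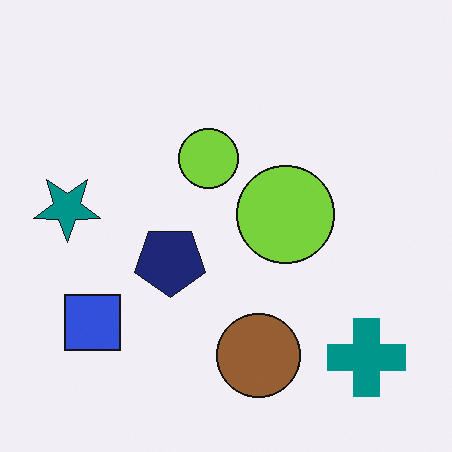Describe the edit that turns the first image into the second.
This is the original image flipped vertically (top ↔ bottom).

The teal cross is in the top-right of the first image and the bottom-right of the second — shapes on opposite sides of the horizontal midline have swapped in a mirror flip.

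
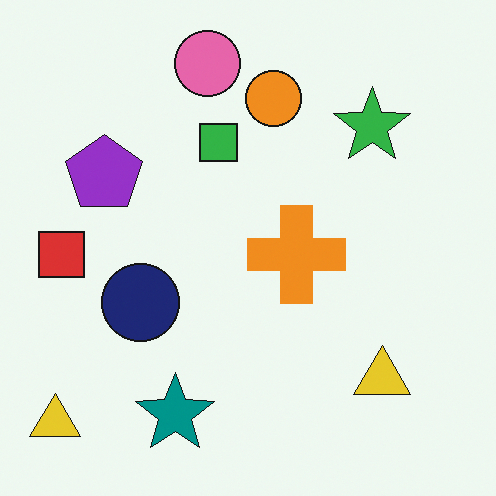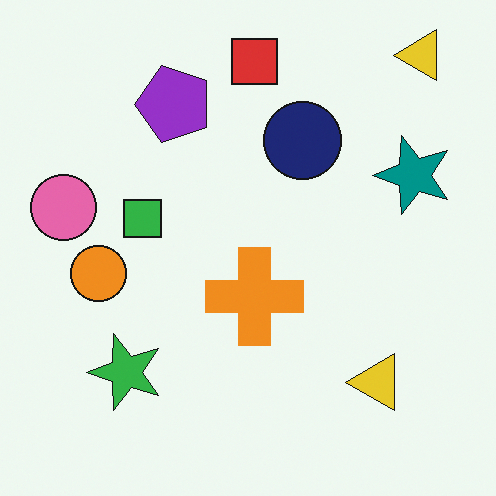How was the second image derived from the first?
The second image is the first transposed (reflected across the top-left ↔ bottom-right diagonal).

Shapes have swapped their row and column positions — what was in the top-right is now in the bottom-left — a diagonal reflection.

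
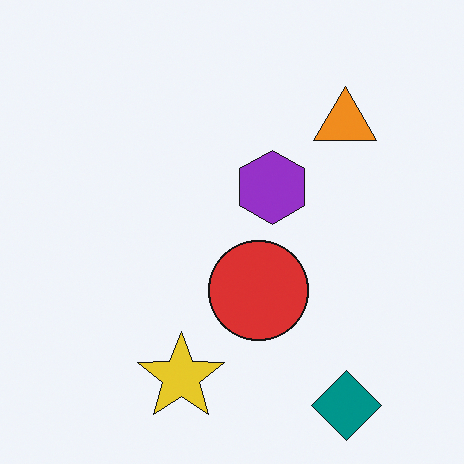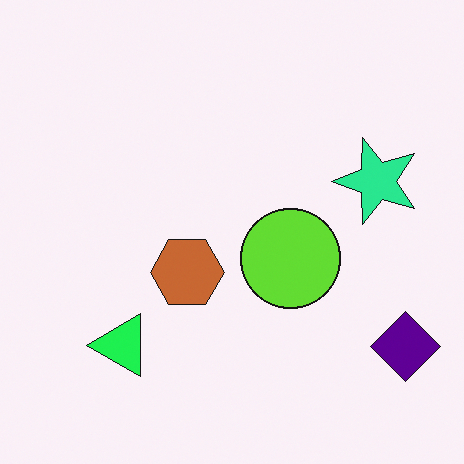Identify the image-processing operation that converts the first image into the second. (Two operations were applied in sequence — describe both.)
The second image is the first transposed (reflected across the top-left ↔ bottom-right diagonal), then hue-shifted by a moderate amount.

Shapes have swapped their row and column positions — what was in the top-right is now in the bottom-left — a diagonal reflection. Every shape's color has rotated by the same amount around the hue wheel — a uniform hue shift.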